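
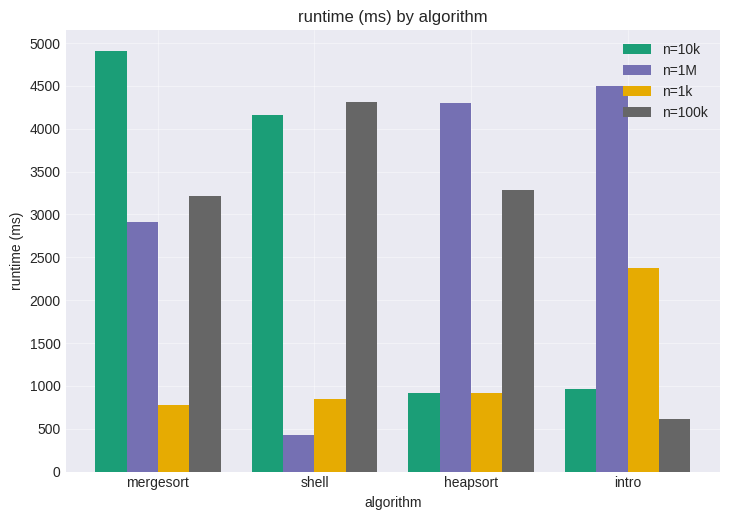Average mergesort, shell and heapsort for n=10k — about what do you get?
≈ 3333

(5000 + 4000 + 1000) / 3 ≈ 3333.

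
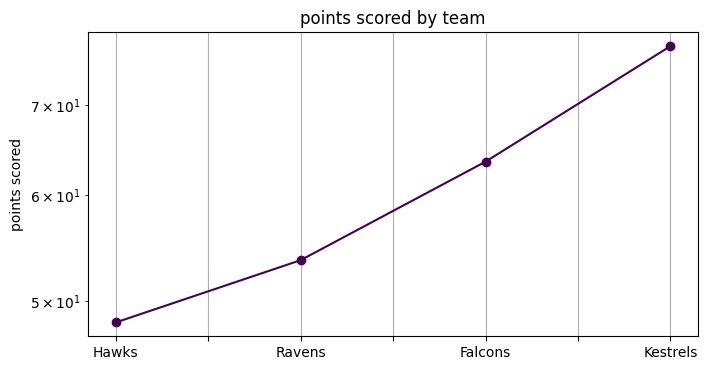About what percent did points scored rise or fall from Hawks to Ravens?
Hawks ≈ 50, Ravens ≈ 55; (55 − 50) / 50 ≈ +10%.

≈ +10%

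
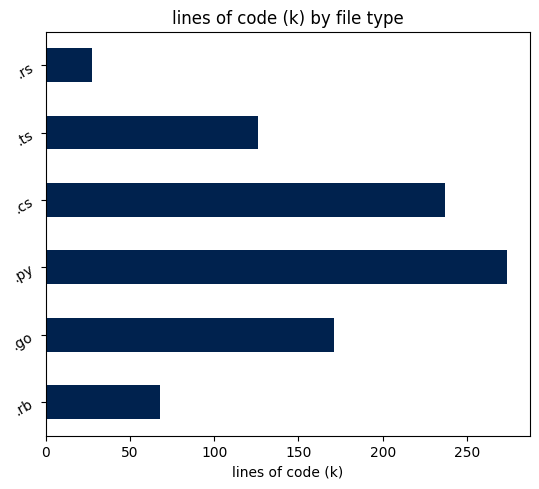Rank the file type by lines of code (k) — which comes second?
Top 3: .py ≈ 275, .cs ≈ 225, .go ≈ 175.

.cs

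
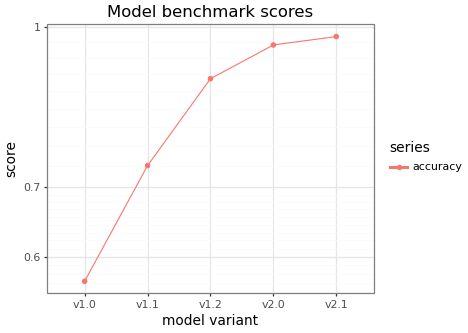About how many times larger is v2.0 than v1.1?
v2.0 ≈ 0.95, v1.1 ≈ 0.75; 0.95/0.75 ≈ 1.27.

≈ 1.27×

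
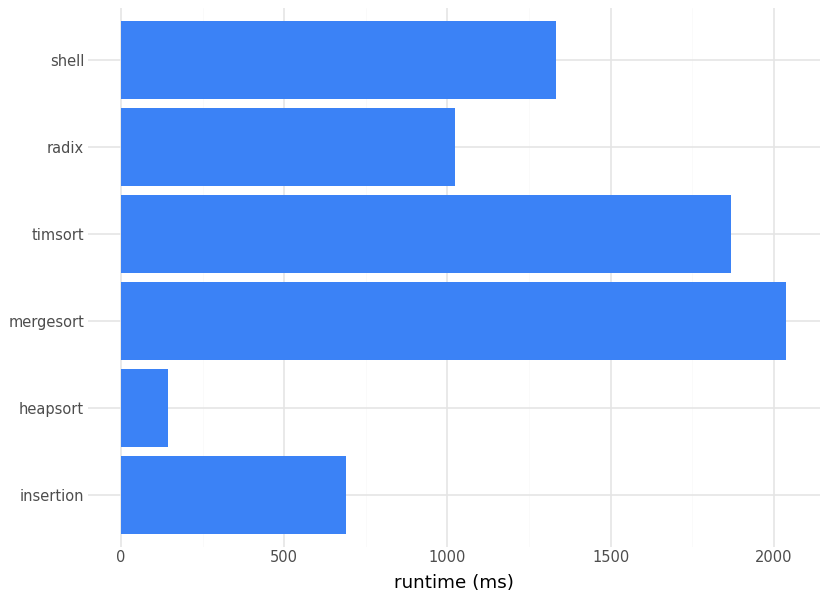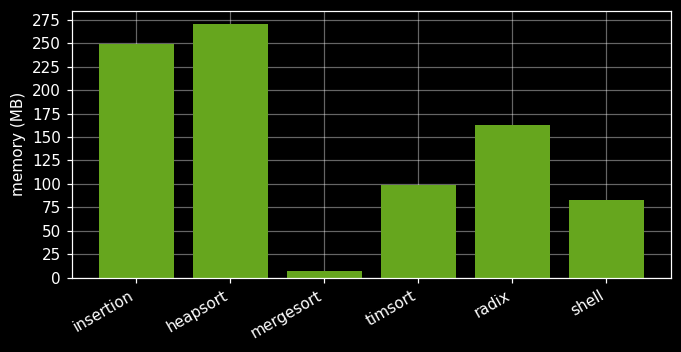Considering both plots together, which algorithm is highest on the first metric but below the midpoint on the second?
Chart 2 median memory (MB) ≈ 125; below-median algorithms: mergesort, timsort, shell. Among those, mergesort has the highest runtime (ms) (≈ 2000).

mergesort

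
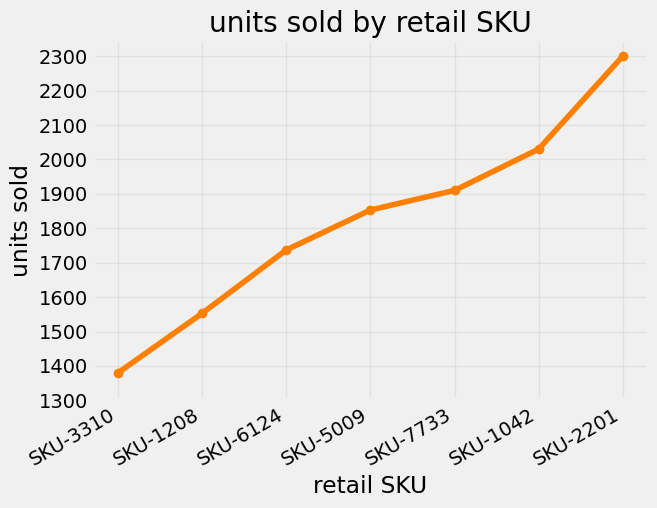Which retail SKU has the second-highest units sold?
Top 3: SKU-2201 ≈ 2300, SKU-1042 ≈ 2000, SKU-7733 ≈ 1900.

SKU-1042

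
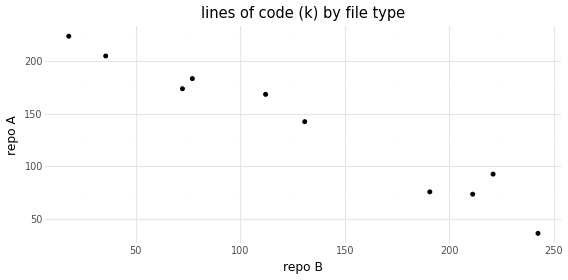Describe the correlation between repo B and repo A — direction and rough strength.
Points are negatively correlated; strong (|r| ≈ 1.0).

negative, strong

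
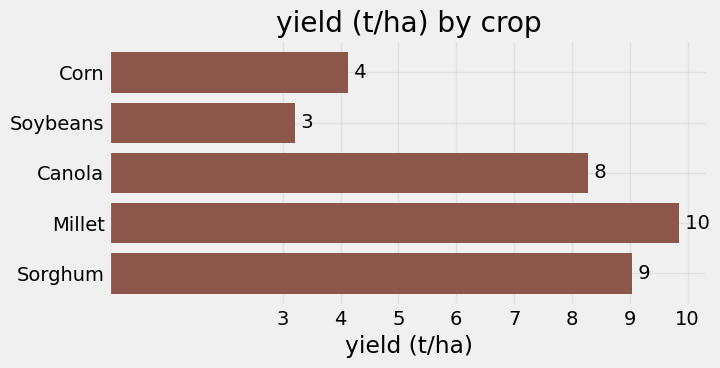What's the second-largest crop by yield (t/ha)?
Top 3: Millet ≈ 10, Sorghum ≈ 9, Canola ≈ 8.

Sorghum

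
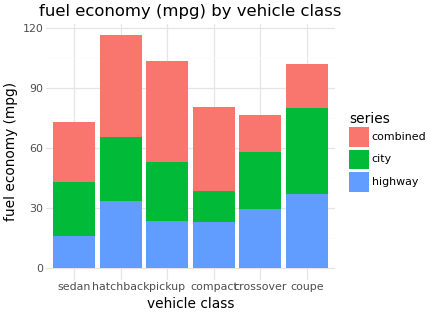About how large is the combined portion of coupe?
combined top ≈ 100, bottom ≈ 80; segment ≈ 20.

≈ 20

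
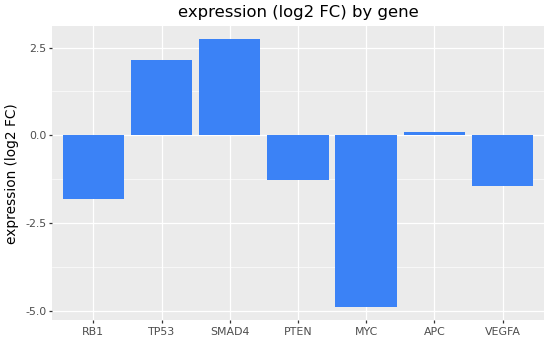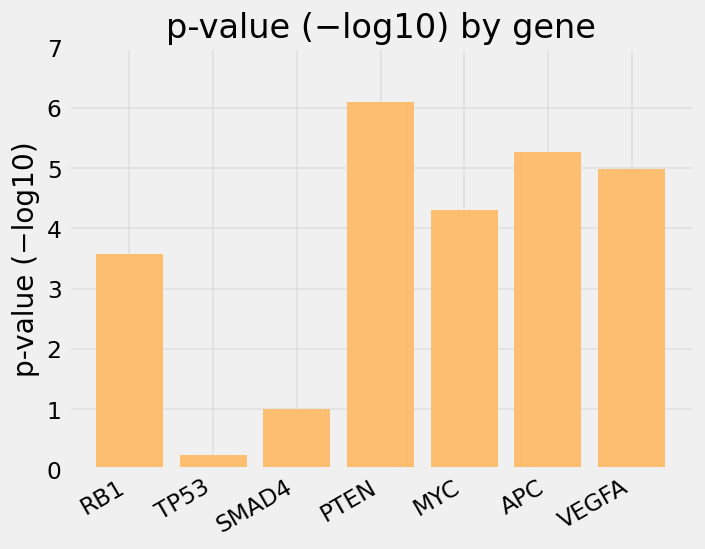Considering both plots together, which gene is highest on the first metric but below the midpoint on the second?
Chart 2 median p-value (−log10) ≈ 4; below-median genes: RB1, TP53, SMAD4. Among those, SMAD4 has the highest expression (log2 FC) (≈ 2.5).

SMAD4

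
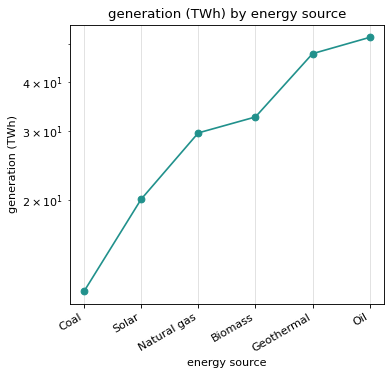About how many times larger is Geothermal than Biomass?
Geothermal ≈ 45, Biomass ≈ 35; 45/35 ≈ 1.29.

≈ 1.29×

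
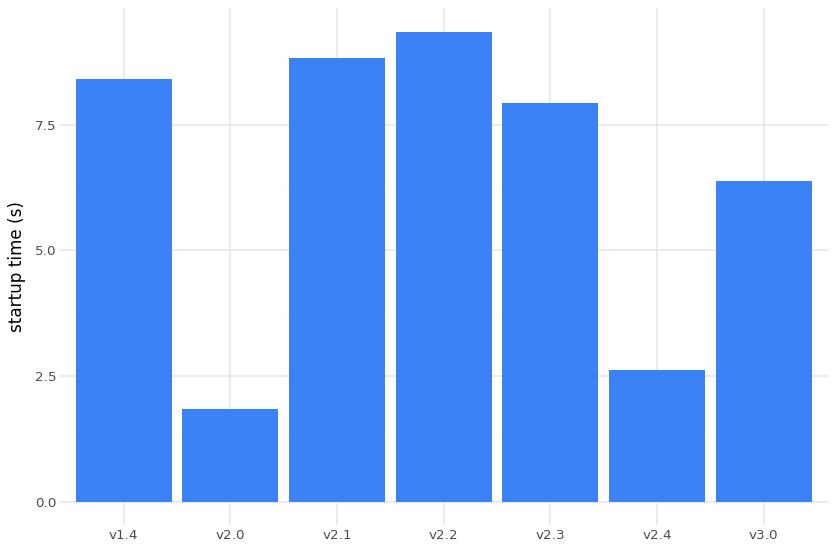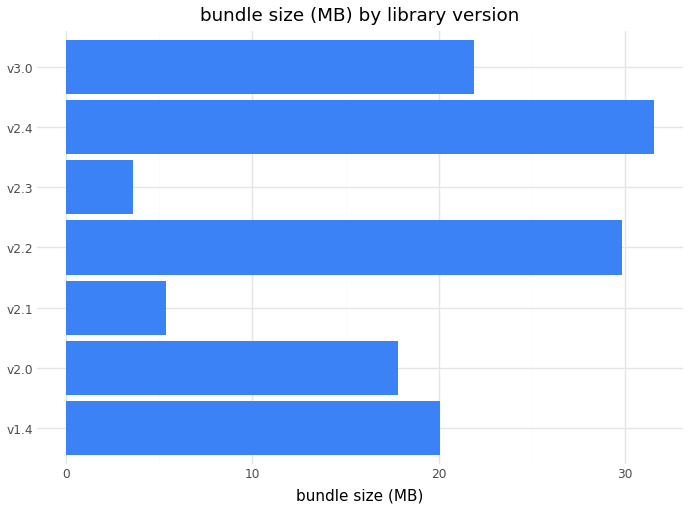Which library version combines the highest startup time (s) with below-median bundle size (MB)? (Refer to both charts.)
v2.1

Chart 2 median bundle size (MB) ≈ 20; below-median library versions: v2.0, v2.1, v2.3. Among those, v2.1 has the highest startup time (s) (≈ 9).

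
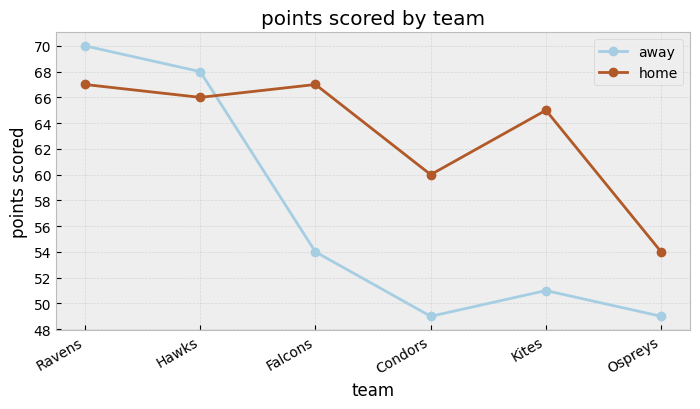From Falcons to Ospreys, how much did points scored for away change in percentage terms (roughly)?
Falcons ≈ 54, Ospreys ≈ 48; (48 − 54) / 54 ≈ -11.1%.

≈ -11.1%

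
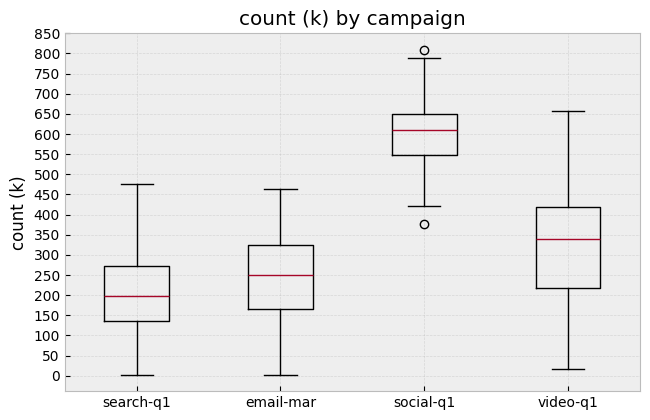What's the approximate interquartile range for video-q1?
Q3 ≈ 400, Q1 ≈ 200; IQR ≈ 200.

≈ 200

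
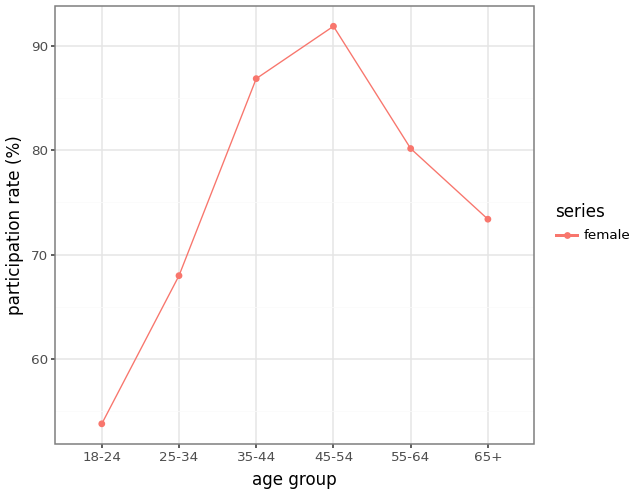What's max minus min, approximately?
Max 45-54 ≈ 90, min 18-24 ≈ 55; range ≈ 35.

≈ 35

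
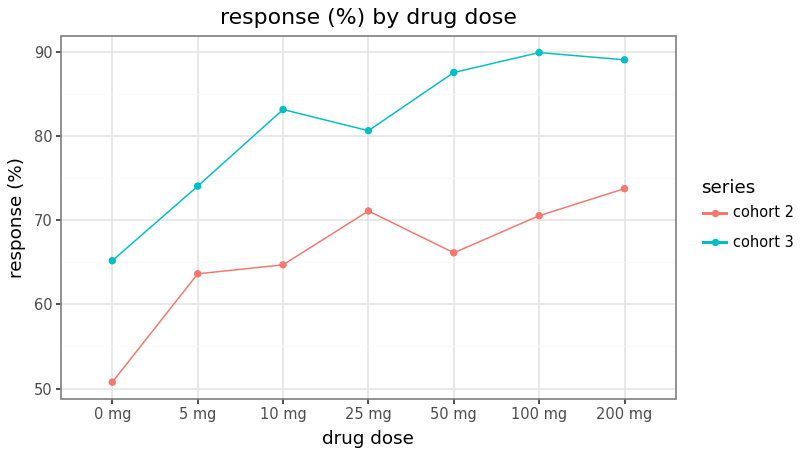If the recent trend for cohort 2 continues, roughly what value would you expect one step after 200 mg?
≈ 80

Last three: 65, 70, 75 → slope ≈ 5/step → next ≈ 80.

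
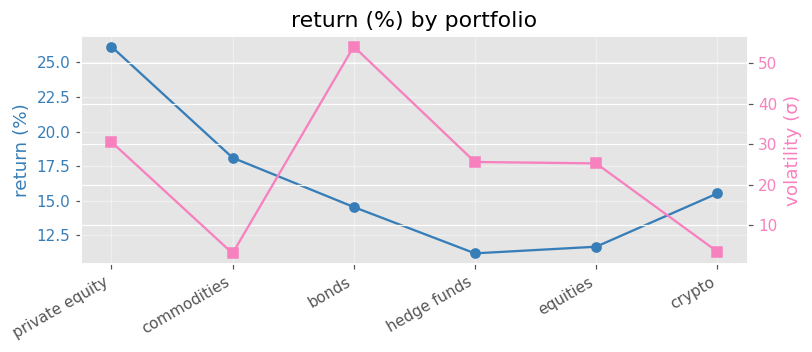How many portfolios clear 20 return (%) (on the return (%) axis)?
1

Above 20: private equity.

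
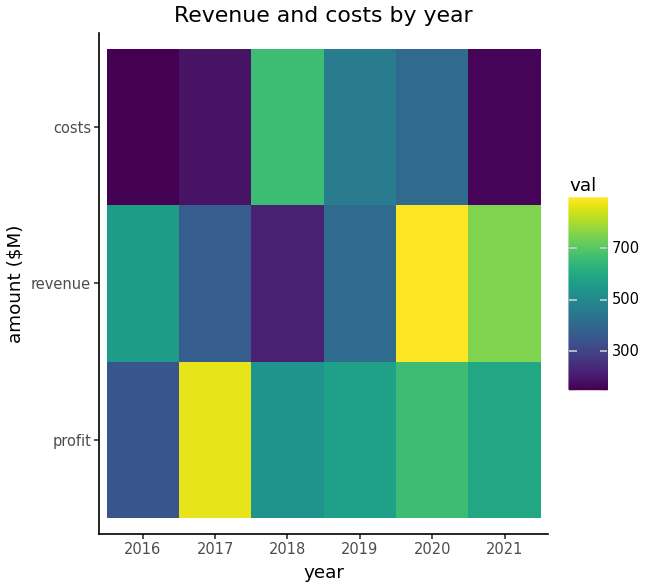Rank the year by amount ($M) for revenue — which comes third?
2016

Top 4 for revenue: 2020 ≈ 900, 2021 ≈ 700, 2016 ≈ 600, 2019 ≈ 400.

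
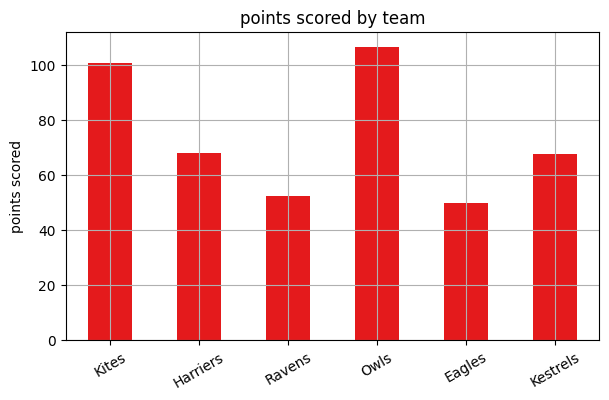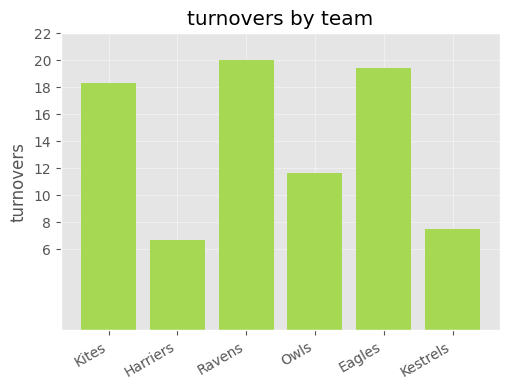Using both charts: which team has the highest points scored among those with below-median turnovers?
Chart 2 median turnovers ≈ 14; below-median teams: Harriers, Owls, Kestrels. Among those, Owls has the highest points scored (≈ 110).

Owls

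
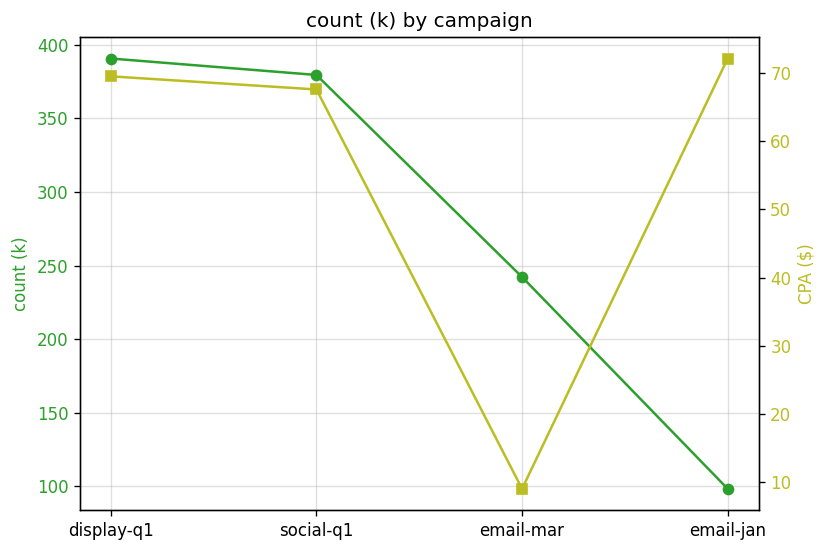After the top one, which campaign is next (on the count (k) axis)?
social-q1

Top 3 (on the count (k) axis): display-q1 ≈ 400, social-q1 ≈ 375, email-mar ≈ 250.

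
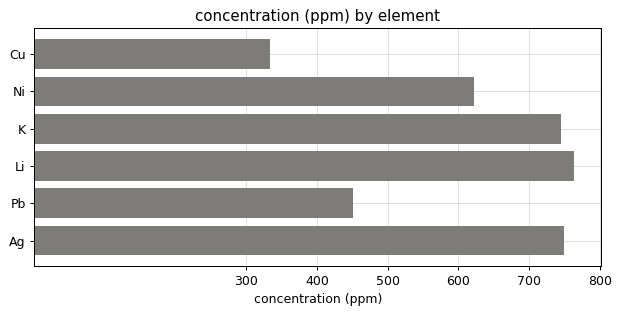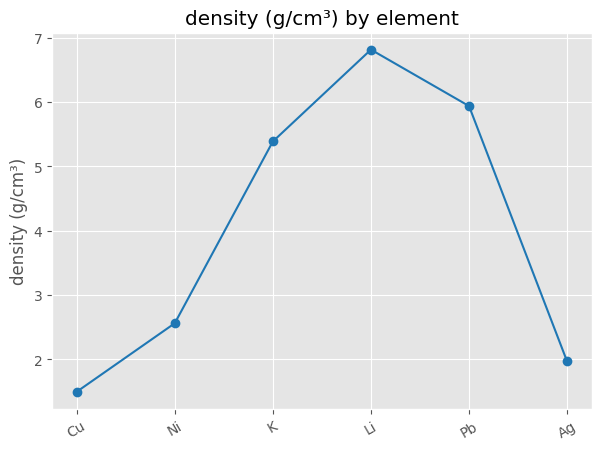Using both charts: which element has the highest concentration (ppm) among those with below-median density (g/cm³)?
Chart 2 median density (g/cm³) ≈ 4; below-median elements: Cu, Ni, Ag. Among those, Ag has the highest concentration (ppm) (≈ 700).

Ag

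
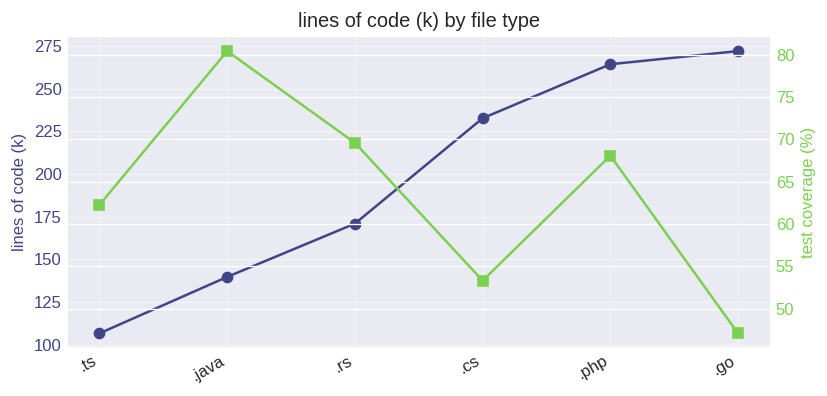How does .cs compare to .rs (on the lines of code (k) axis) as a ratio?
.cs ≈ 240, .rs ≈ 180; 240/180 ≈ 1.33.

≈ 1.33×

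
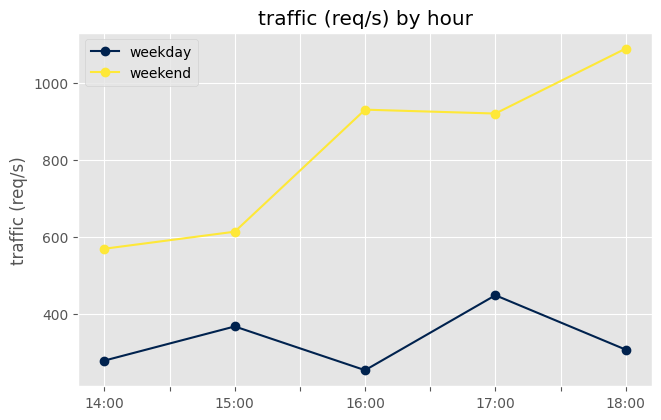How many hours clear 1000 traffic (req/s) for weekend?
1

Above 1000: 18:00.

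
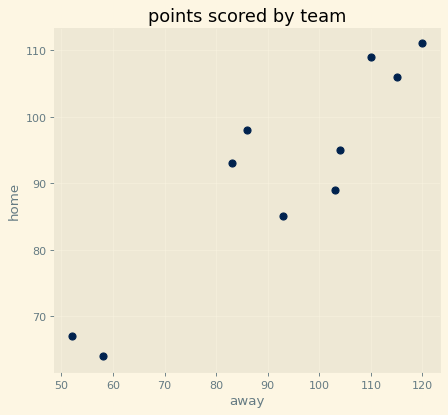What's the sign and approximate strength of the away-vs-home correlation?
positive, strong

Points are positively correlated; strong (|r| ≈ 0.9).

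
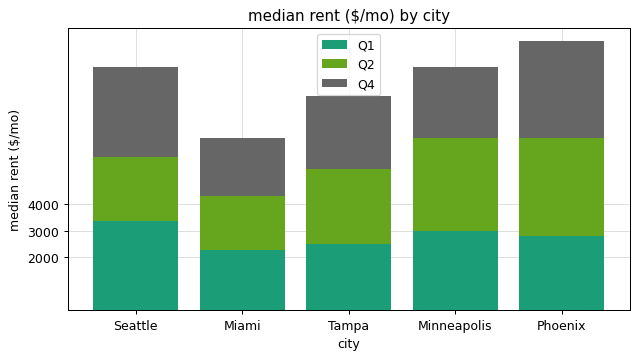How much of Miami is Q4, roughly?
≈ 2000

Q4 top ≈ 6000, bottom ≈ 4000; segment ≈ 2000.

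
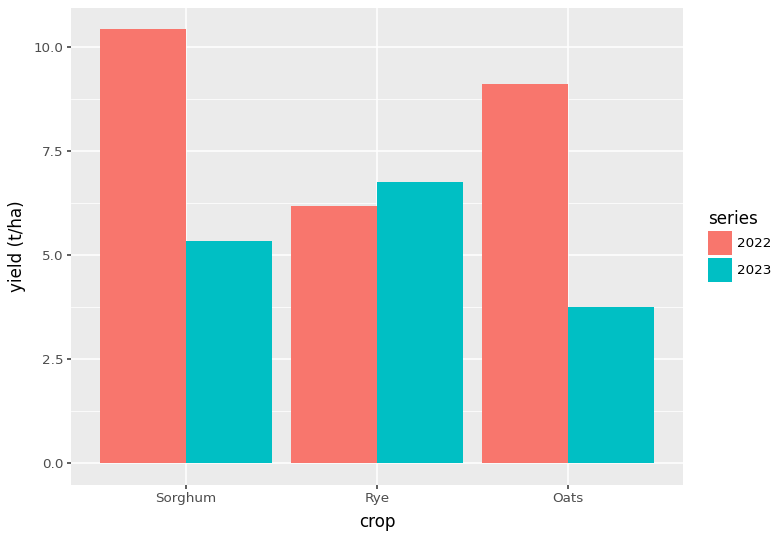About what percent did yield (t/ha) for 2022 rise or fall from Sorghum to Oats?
≈ -10%

Sorghum ≈ 10, Oats ≈ 9; (9 − 10) / 10 ≈ -10%.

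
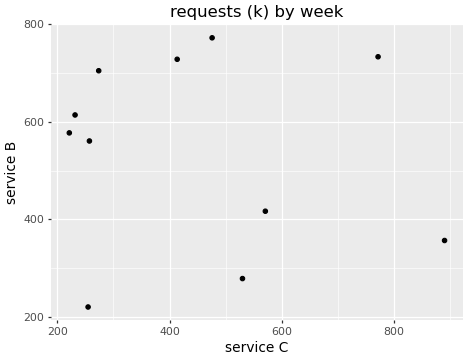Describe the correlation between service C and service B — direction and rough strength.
no clear correlation

Points are roughly uncorrelated; weak (|r| ≈ 0.1).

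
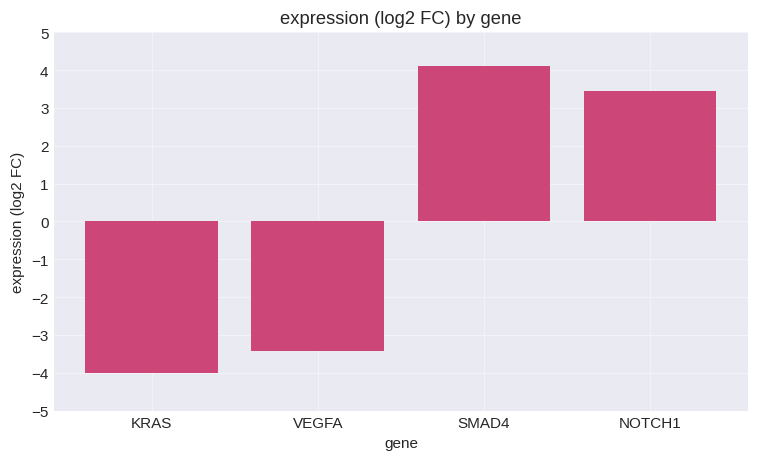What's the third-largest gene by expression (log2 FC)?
VEGFA

Top 4: SMAD4 ≈ 4, NOTCH1 ≈ 3, VEGFA ≈ -3, KRAS ≈ -4.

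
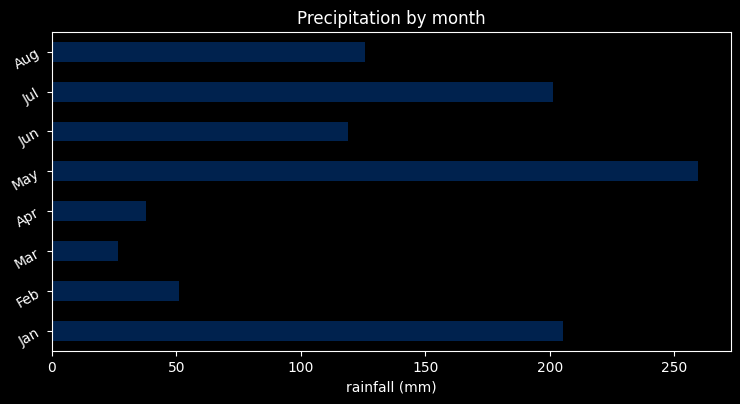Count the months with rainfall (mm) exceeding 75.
Above 75: Jan, May, Jun, Jul, Aug.

5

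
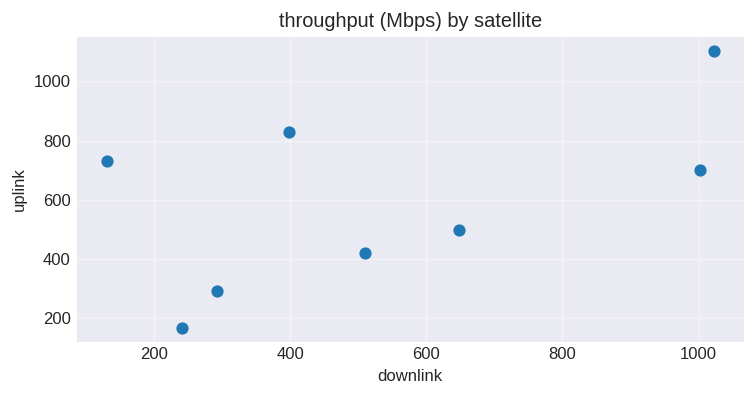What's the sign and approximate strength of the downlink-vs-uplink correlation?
Points are positively correlated; moderate (|r| ≈ 0.6).

positive, moderate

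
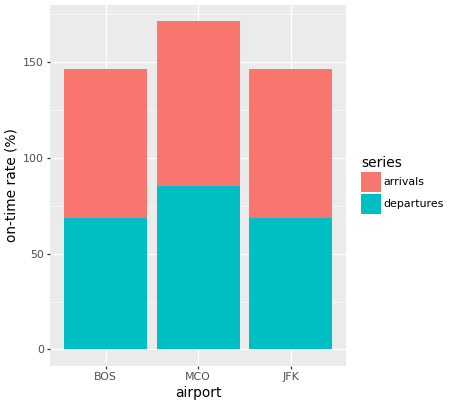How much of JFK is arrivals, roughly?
arrivals top ≈ 140, bottom ≈ 60; segment ≈ 80.

≈ 80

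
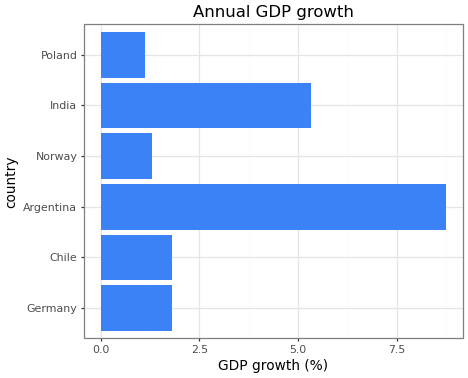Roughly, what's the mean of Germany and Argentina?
≈ 6

(2 + 9) / 2 ≈ 6.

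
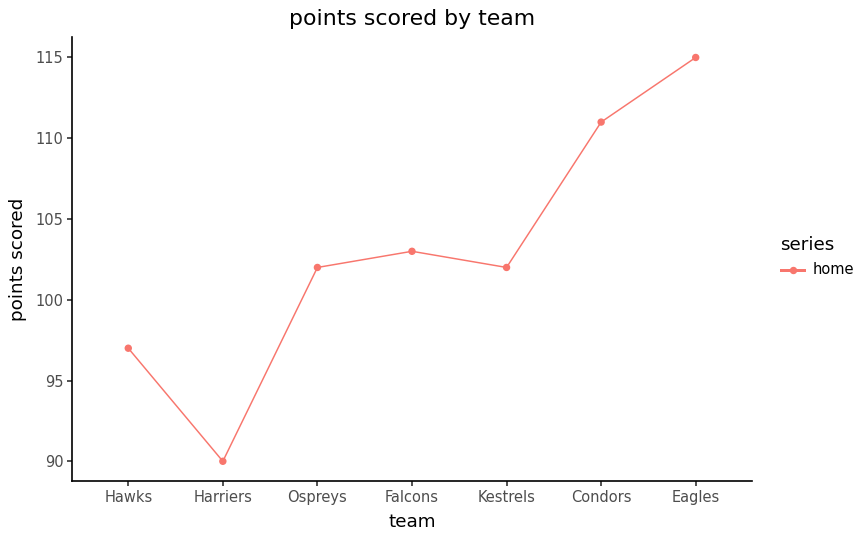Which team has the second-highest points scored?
Condors

Top 3: Eagles ≈ 115, Condors ≈ 110, Falcons ≈ 105.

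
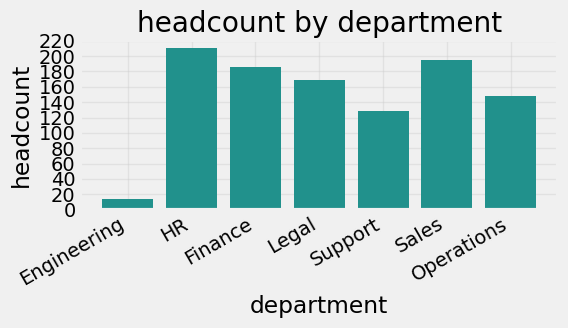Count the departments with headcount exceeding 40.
Above 40: HR, Finance, Legal, Support, Sales, Operations.

6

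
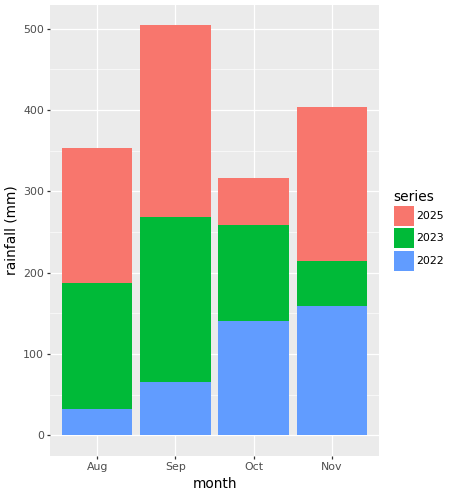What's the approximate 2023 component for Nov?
2023 top ≈ 200, bottom ≈ 150; segment ≈ 50.

≈ 50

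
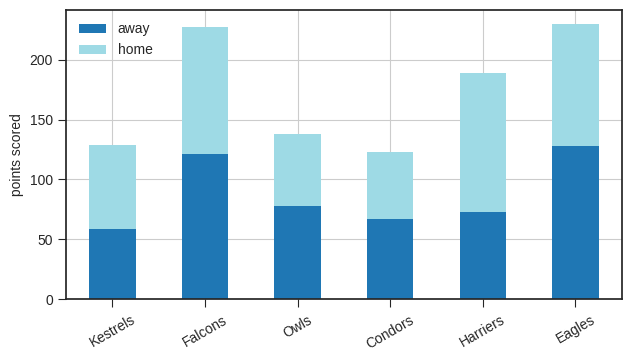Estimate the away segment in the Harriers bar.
≈ 80

away top ≈ 80, bottom ≈ 0; segment ≈ 80.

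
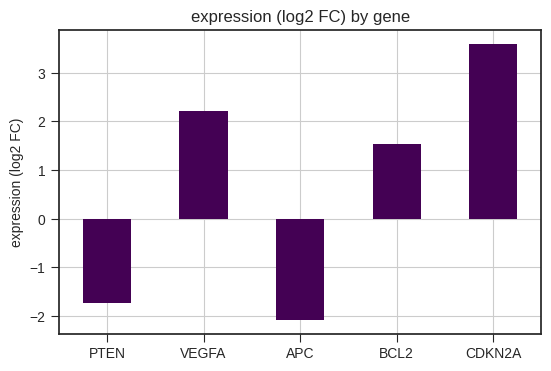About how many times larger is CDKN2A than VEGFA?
CDKN2A ≈ 3.5, VEGFA ≈ 2.0; 3.5/2.0 ≈ 1.75.

≈ 1.75×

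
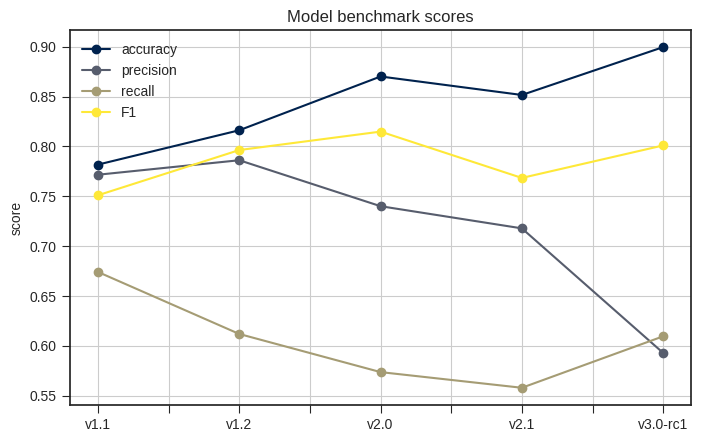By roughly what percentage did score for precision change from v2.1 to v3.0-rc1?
≈ -14.3%

v2.1 ≈ 0.70, v3.0-rc1 ≈ 0.60; (0.60 − 0.70) / 0.70 ≈ -14.3%.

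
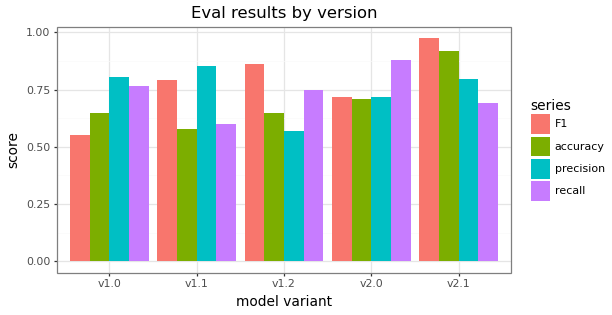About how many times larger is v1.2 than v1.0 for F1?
v1.2 ≈ 0.9, v1.0 ≈ 0.6; 0.9/0.6 ≈ 1.5.

≈ 1.5×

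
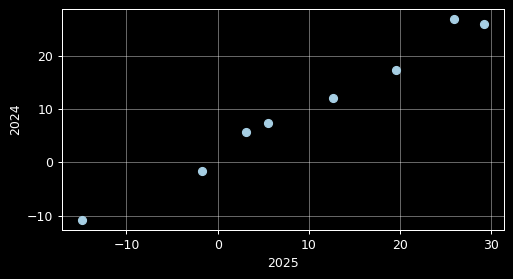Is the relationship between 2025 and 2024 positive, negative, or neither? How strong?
positive, strong

Points are positively correlated; strong (|r| ≈ 1.0).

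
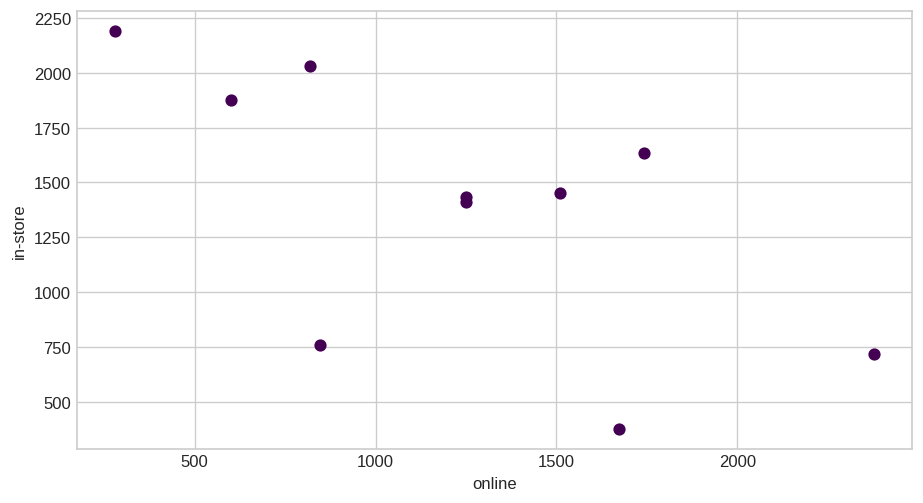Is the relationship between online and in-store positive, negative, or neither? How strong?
negative, moderate

Points are negatively correlated; moderate (|r| ≈ 0.6).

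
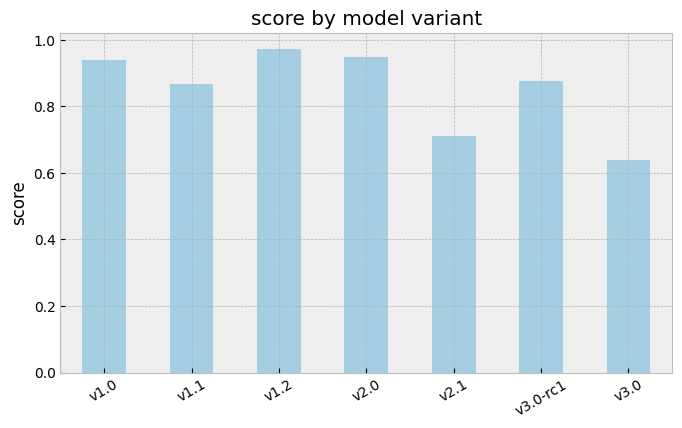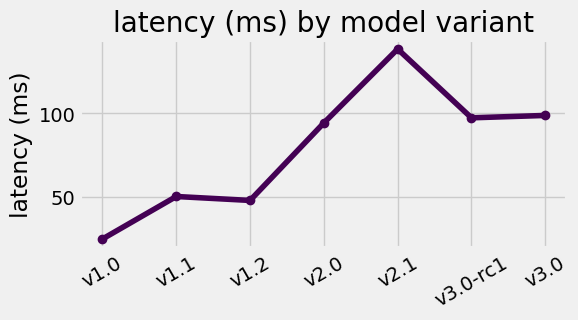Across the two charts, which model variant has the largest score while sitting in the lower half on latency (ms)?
v1.2

Chart 2 median latency (ms) ≈ 100; below-median model variants: v1.0, v1.1, v1.2. Among those, v1.2 has the highest score (≈ 1).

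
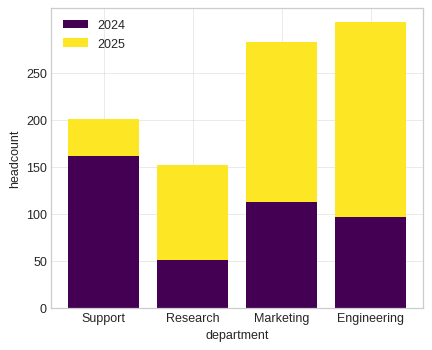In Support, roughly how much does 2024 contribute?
≈ 150

2024 top ≈ 150, bottom ≈ 0; segment ≈ 150.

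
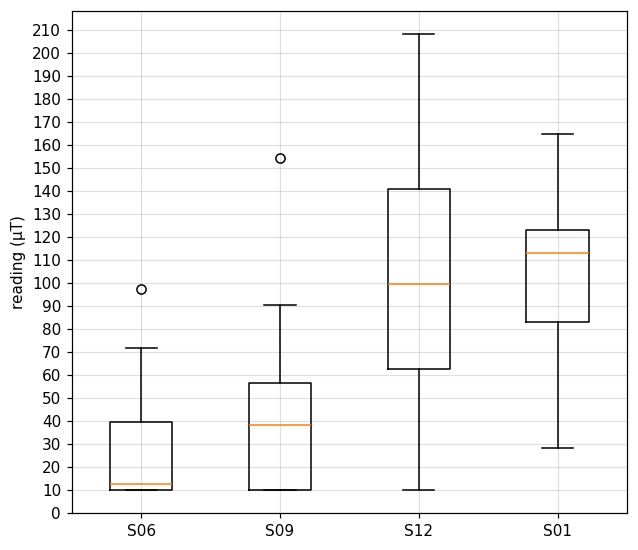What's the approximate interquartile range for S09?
Q3 ≈ 60, Q1 ≈ 10; IQR ≈ 50.

≈ 50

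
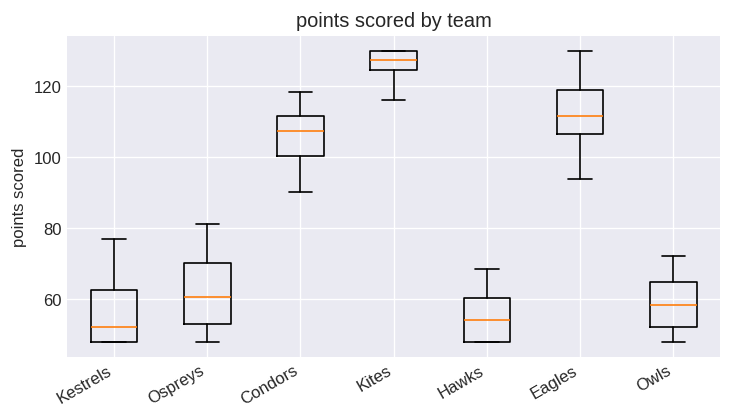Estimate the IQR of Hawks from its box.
Q3 ≈ 60, Q1 ≈ 50; IQR ≈ 10.

≈ 10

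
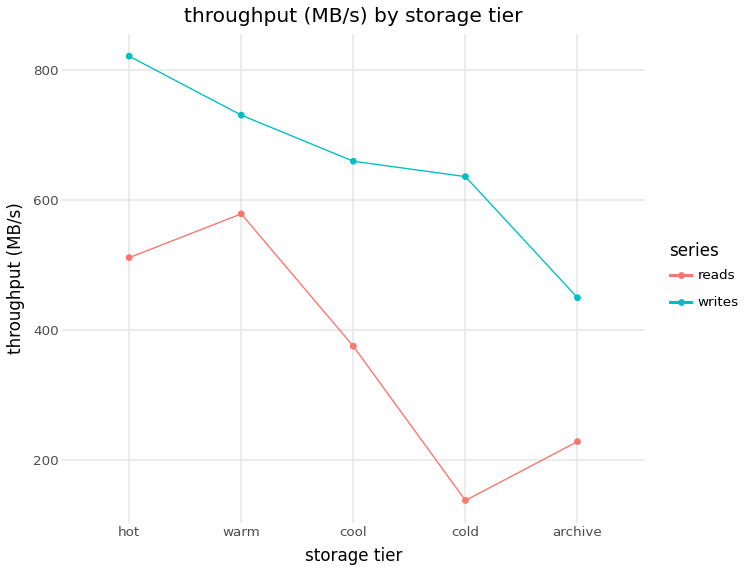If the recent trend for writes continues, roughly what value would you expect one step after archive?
≈ 250

Last three: 700, 600, 400 → slope ≈ -150/step → next ≈ 250.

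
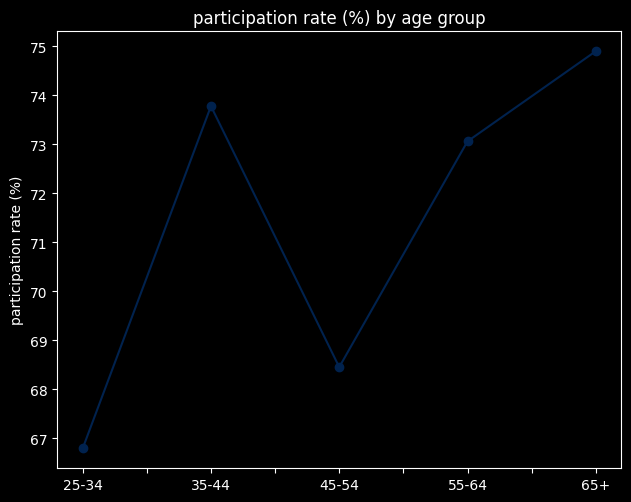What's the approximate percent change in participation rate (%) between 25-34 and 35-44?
≈ +10.4%

25-34 ≈ 67, 35-44 ≈ 74; (74 − 67) / 67 ≈ +10.4%.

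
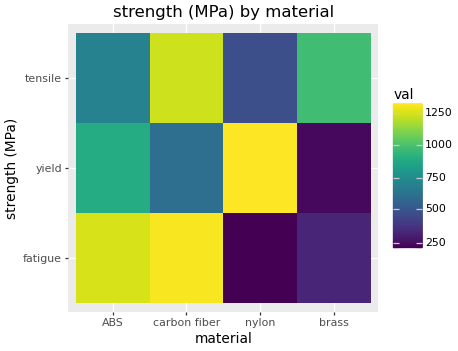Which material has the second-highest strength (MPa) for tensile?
brass

Top 3 for tensile: carbon fiber ≈ 1200, brass ≈ 1000, ABS ≈ 700.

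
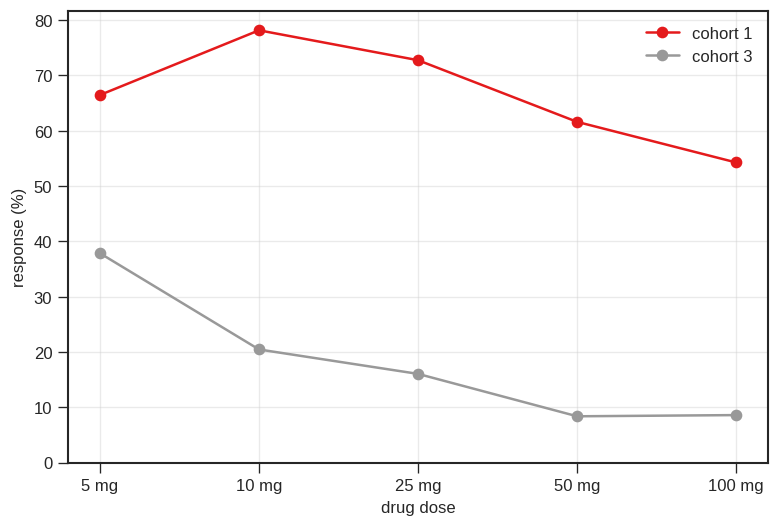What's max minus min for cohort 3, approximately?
≈ 30

Max 5 mg ≈ 40, min 50 mg ≈ 10; range ≈ 30.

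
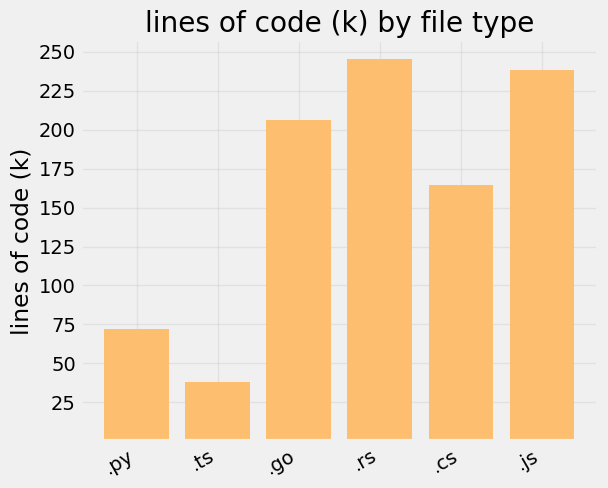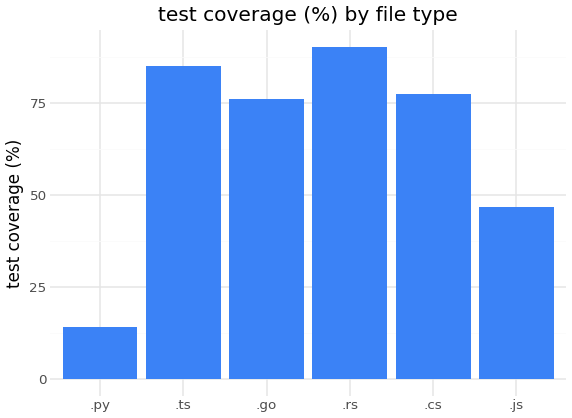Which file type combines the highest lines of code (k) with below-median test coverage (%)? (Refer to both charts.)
.js

Chart 2 median test coverage (%) ≈ 80; below-median file types: .py, .go, .js. Among those, .js has the highest lines of code (k) (≈ 250).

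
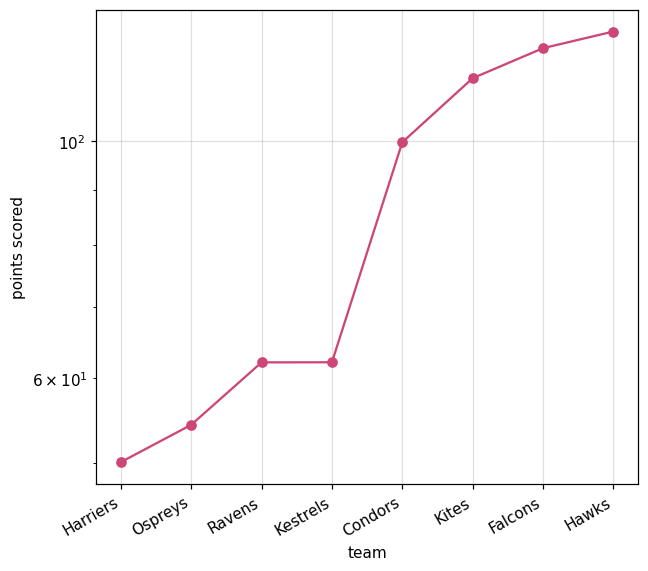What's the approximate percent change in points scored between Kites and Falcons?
≈ +9.1%

Kites ≈ 110, Falcons ≈ 120; (120 − 110) / 110 ≈ +9.1%.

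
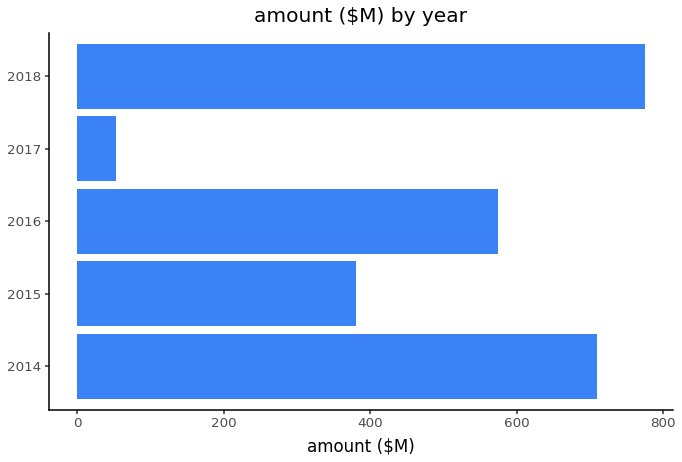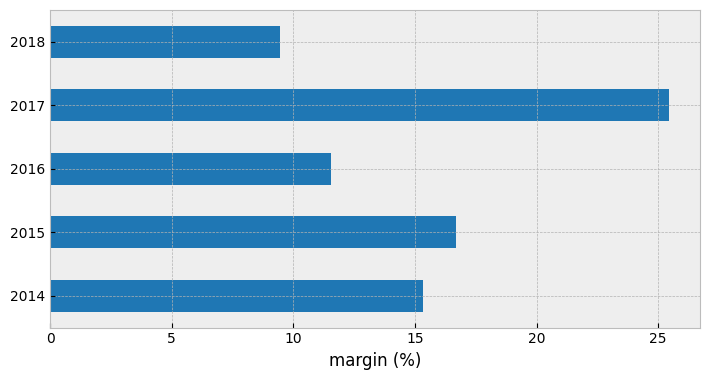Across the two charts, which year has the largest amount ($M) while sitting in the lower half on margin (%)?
2018

Chart 2 median margin (%) ≈ 15; below-median years: 2016, 2018. Among those, 2018 has the highest amount ($M) (≈ 800).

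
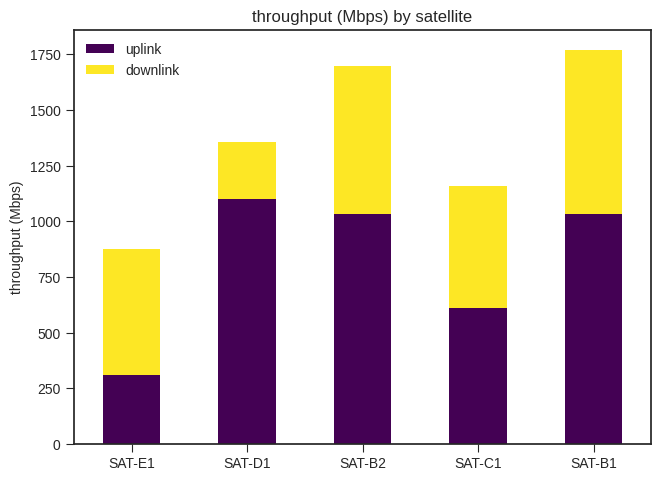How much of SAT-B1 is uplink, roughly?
uplink top ≈ 1000, bottom ≈ 0; segment ≈ 1000.

≈ 1000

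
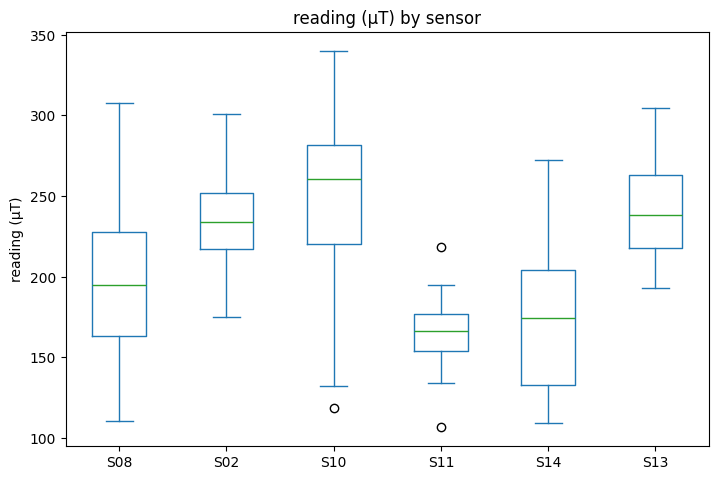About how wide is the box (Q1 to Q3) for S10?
≈ 60

Q3 ≈ 280, Q1 ≈ 220; IQR ≈ 60.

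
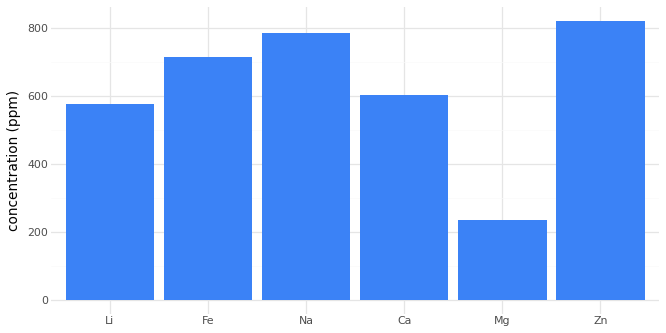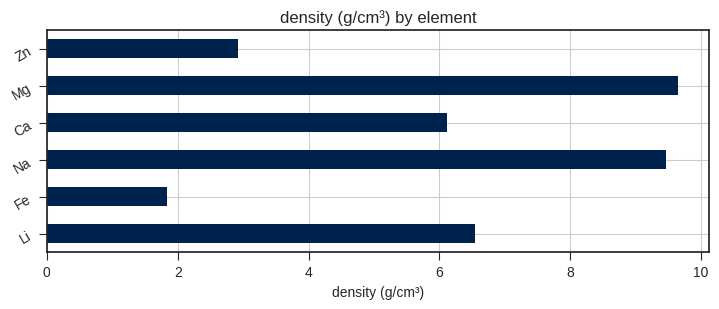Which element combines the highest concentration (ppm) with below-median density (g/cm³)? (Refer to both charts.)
Chart 2 median density (g/cm³) ≈ 6; below-median elements: Fe, Ca, Zn. Among those, Zn has the highest concentration (ppm) (≈ 800).

Zn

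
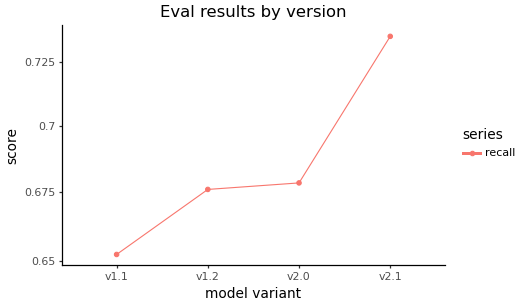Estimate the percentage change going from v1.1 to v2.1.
v1.1 ≈ 0.65, v2.1 ≈ 0.74; (0.74 − 0.65) / 0.65 ≈ +13.8%.

≈ +13.8%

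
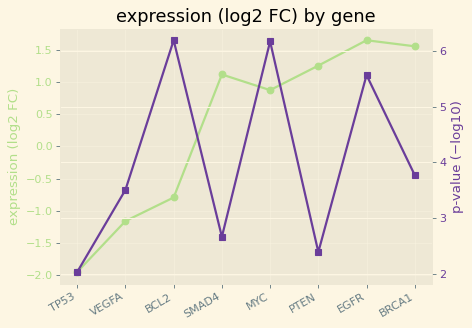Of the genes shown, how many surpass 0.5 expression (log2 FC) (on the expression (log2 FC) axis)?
Above 0.5: SMAD4, MYC, PTEN, EGFR, BRCA1.

5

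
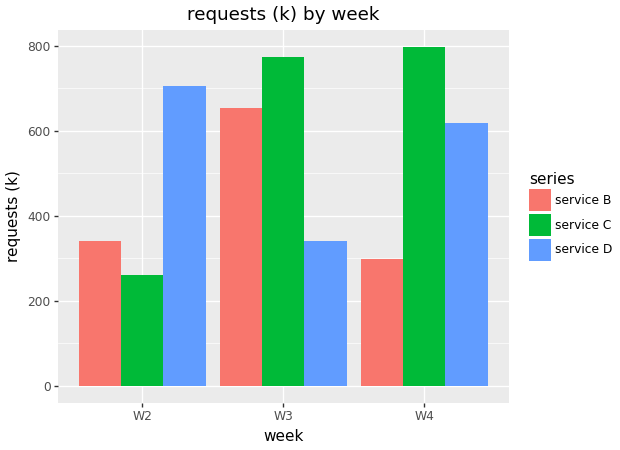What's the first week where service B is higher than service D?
W3

W2: service B ≈ 300 vs service D ≈ 700 (not yet); W3: service B ≈ 700 vs service D ≈ 300 (first crossover).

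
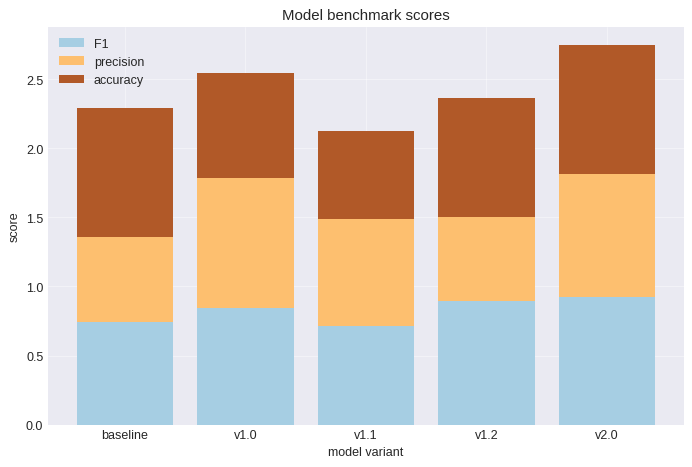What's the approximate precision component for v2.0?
precision top ≈ 2.0, bottom ≈ 1.0; segment ≈ 1.0.

≈ 1.0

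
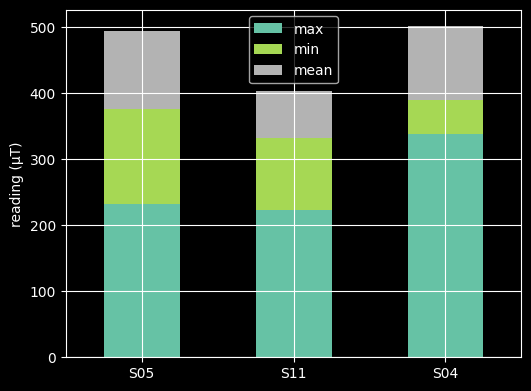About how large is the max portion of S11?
≈ 200

max top ≈ 200, bottom ≈ 0; segment ≈ 200.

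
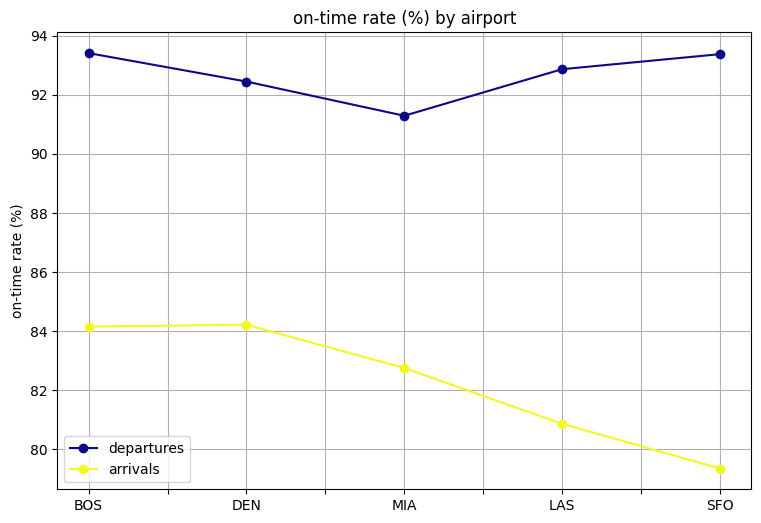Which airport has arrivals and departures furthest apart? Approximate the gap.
SFO: arrivals ≈ 80, departures ≈ 94 → gap ≈ 14. Next-largest (LAS) is only ≈ 12.

SFO, ≈ 14 %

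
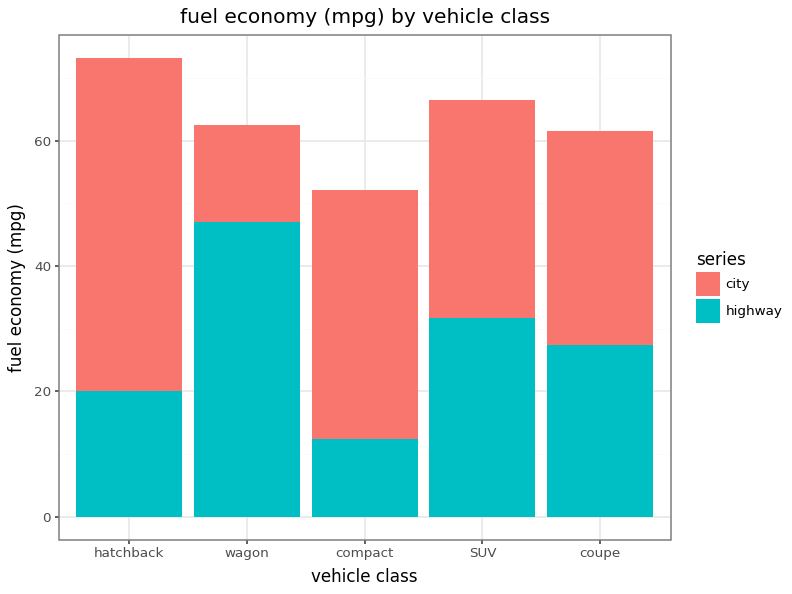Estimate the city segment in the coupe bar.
≈ 30

city top ≈ 60, bottom ≈ 30; segment ≈ 30.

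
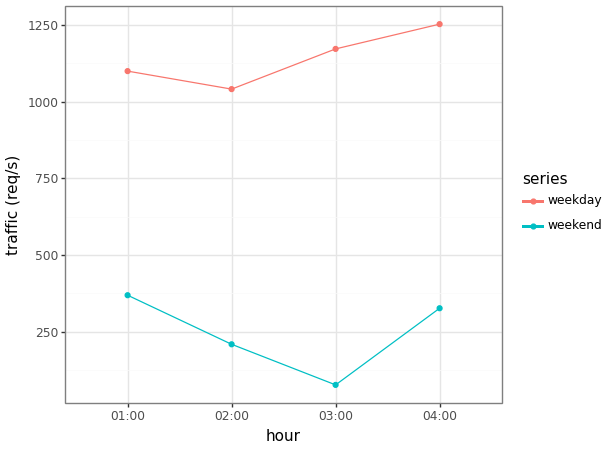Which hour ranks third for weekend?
02:00

Top 4 for weekend: 01:00 ≈ 400, 04:00 ≈ 300, 02:00 ≈ 200, 03:00 ≈ 100.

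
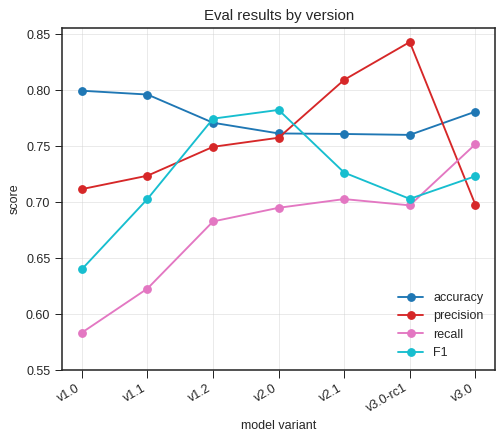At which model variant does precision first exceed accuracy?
v2.0: precision ≈ 0.75 vs accuracy ≈ 0.75 (not yet); v2.1: precision ≈ 0.80 vs accuracy ≈ 0.75 (first crossover).

v2.1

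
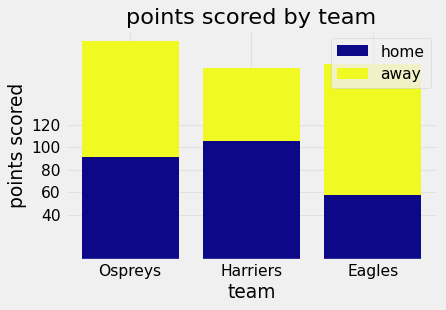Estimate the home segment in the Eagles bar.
≈ 60

home top ≈ 60, bottom ≈ 0; segment ≈ 60.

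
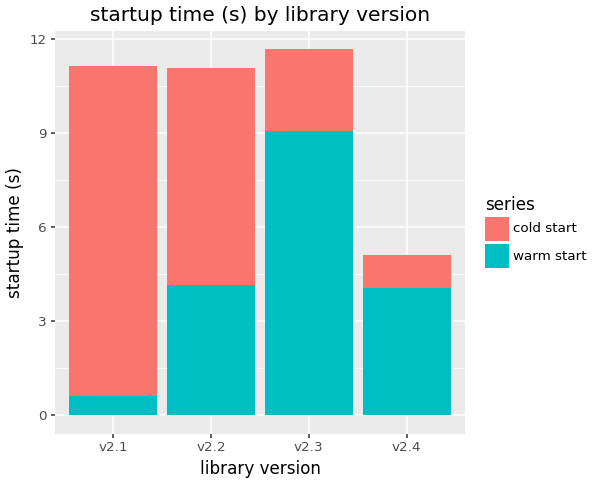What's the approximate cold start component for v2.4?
≈ 1

cold start top ≈ 5, bottom ≈ 4; segment ≈ 1.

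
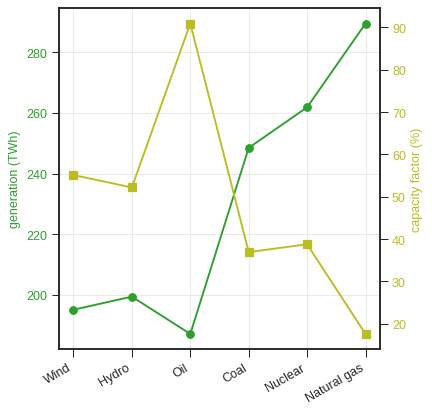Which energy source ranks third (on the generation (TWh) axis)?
Top 4 (on the generation (TWh) axis): Natural gas ≈ 290, Nuclear ≈ 260, Coal ≈ 250, Hydro ≈ 200.

Coal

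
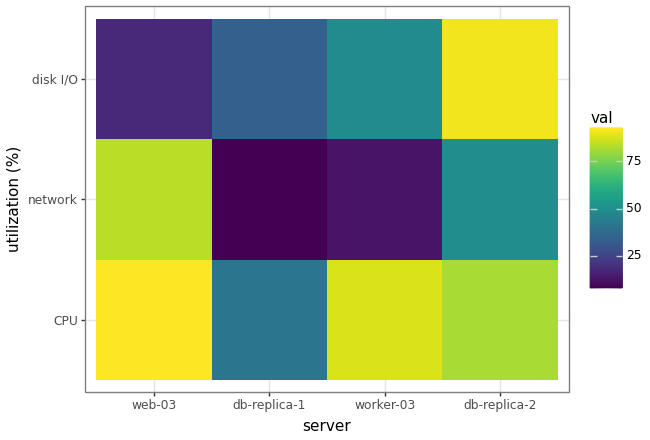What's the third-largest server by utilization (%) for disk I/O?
Top 4 for disk I/O: db-replica-2 ≈ 90, worker-03 ≈ 50, db-replica-1 ≈ 30, web-03 ≈ 20.

db-replica-1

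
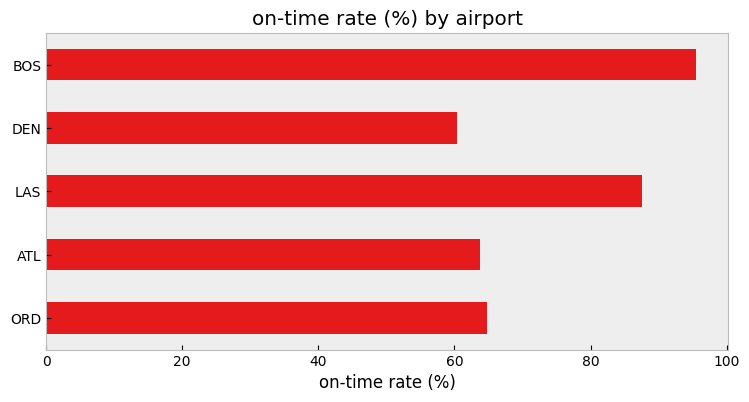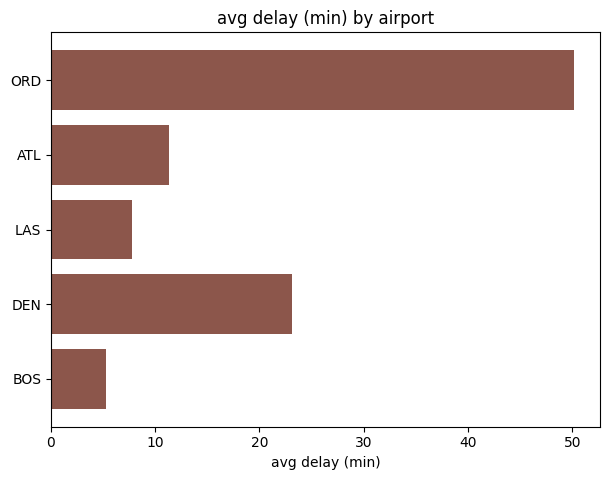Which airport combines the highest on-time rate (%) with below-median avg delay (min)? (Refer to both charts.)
Chart 2 median avg delay (min) ≈ 10; below-median airports: LAS, BOS. Among those, BOS has the highest on-time rate (%) (≈ 100).

BOS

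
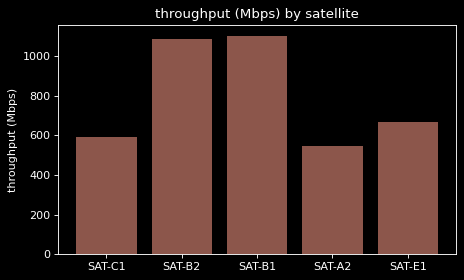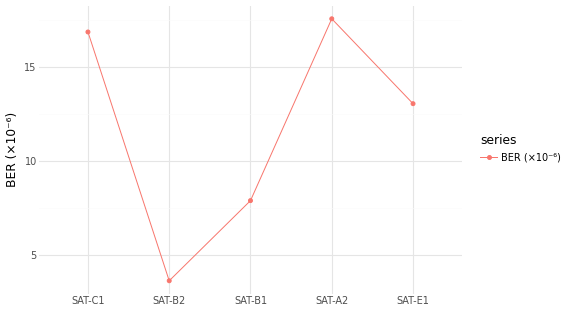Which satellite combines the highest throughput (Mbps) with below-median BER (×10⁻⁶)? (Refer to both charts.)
SAT-B1

Chart 2 median BER (×10⁻⁶) ≈ 14; below-median satellites: SAT-B2, SAT-B1. Among those, SAT-B1 has the highest throughput (Mbps) (≈ 1200).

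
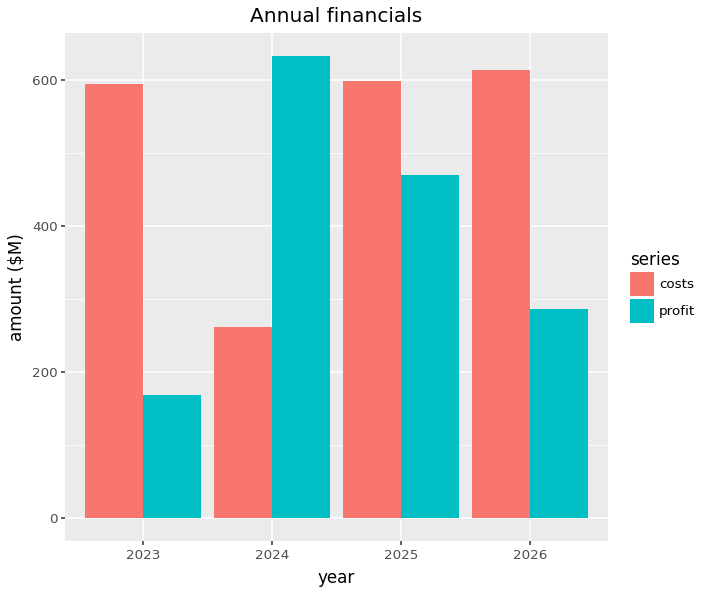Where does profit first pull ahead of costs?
2023: profit ≈ 200 vs costs ≈ 600 (not yet); 2024: profit ≈ 600 vs costs ≈ 300 (first crossover).

2024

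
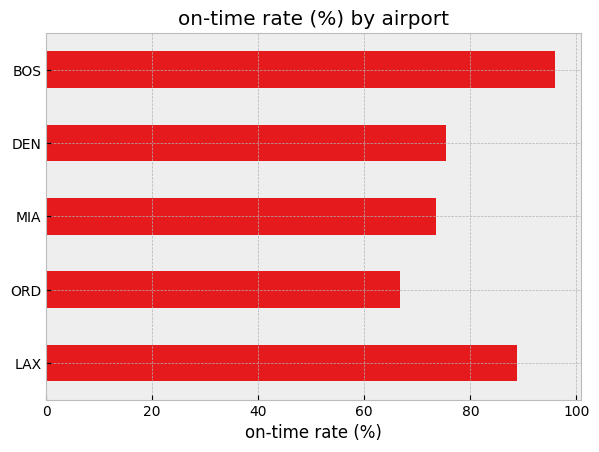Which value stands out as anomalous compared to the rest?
BOS ≈ 100; the rest sit between ≈ 70 and ≈ 90.

BOS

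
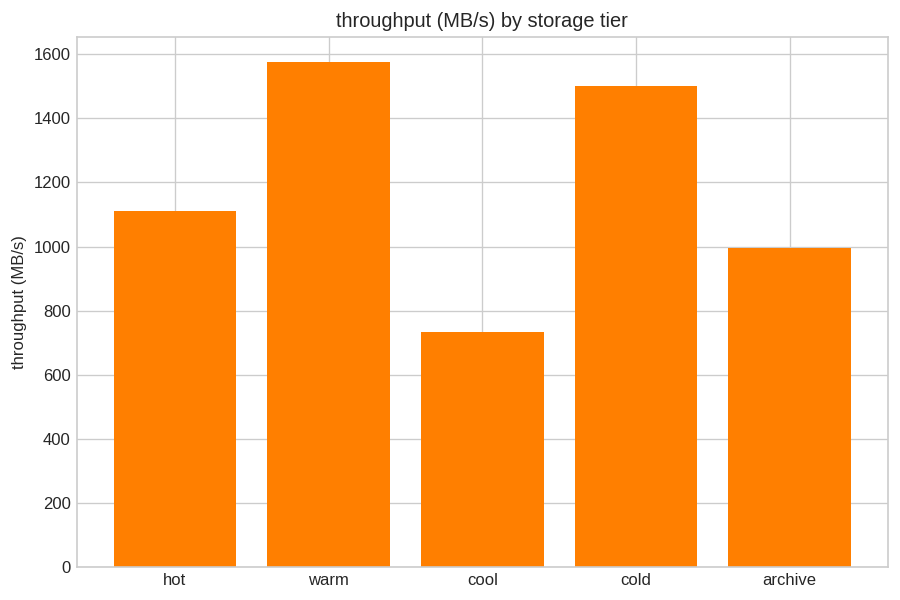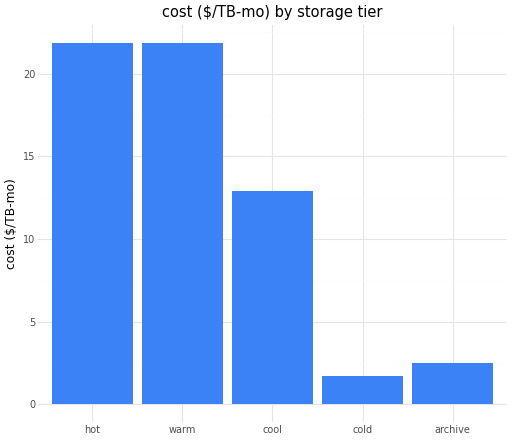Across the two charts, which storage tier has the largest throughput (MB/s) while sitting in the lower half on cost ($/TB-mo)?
Chart 2 median cost ($/TB-mo) ≈ 15; below-median storage tiers: cold, archive. Among those, cold has the highest throughput (MB/s) (≈ 1600).

cold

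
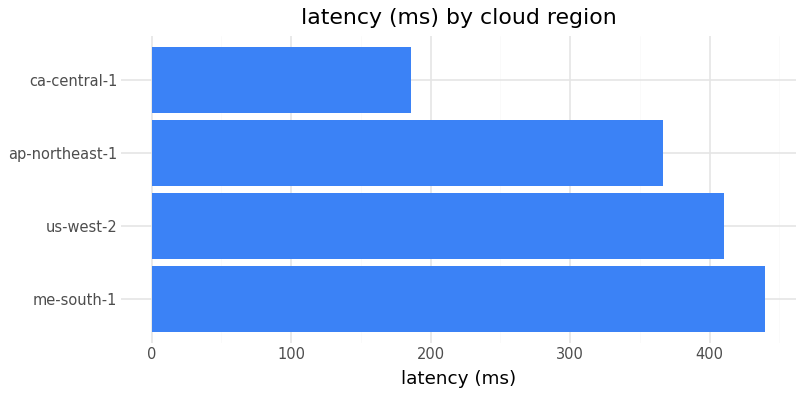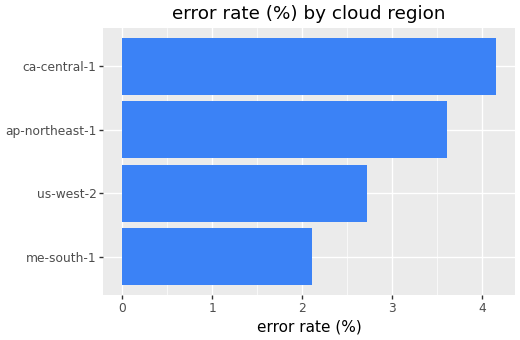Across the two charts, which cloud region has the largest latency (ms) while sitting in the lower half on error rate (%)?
me-south-1

Chart 2 median error rate (%) ≈ 3; below-median cloud regions: me-south-1, us-west-2. Among those, me-south-1 has the highest latency (ms) (≈ 450).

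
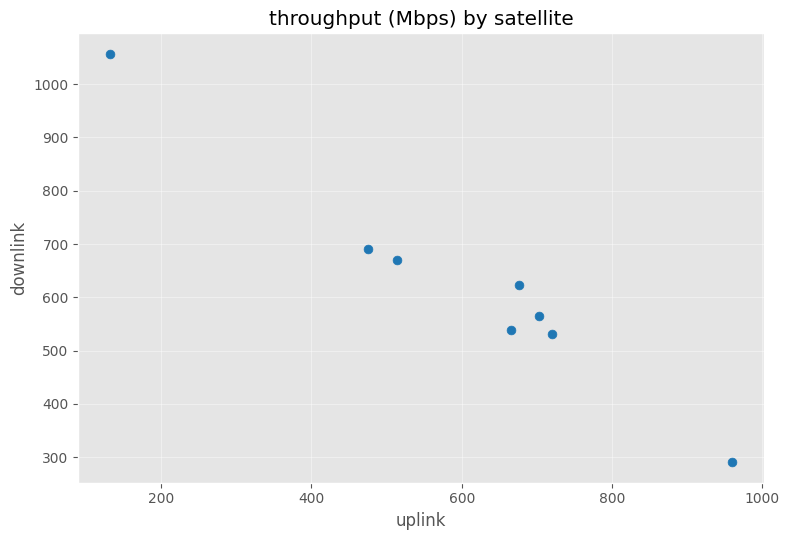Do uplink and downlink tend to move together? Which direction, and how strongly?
Points are negatively correlated; strong (|r| ≈ 1.0).

negative, strong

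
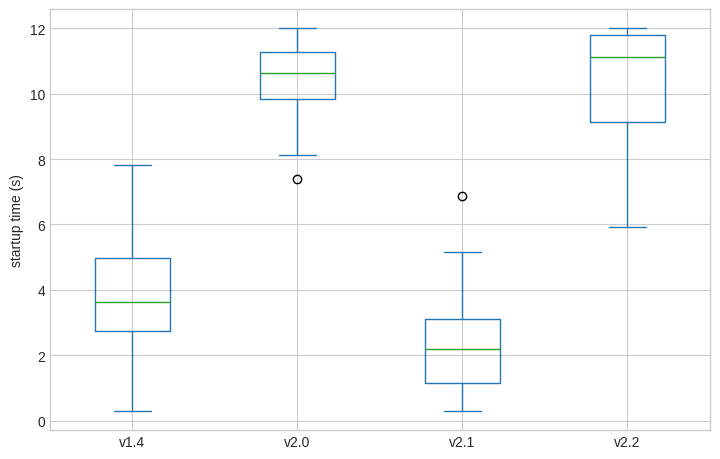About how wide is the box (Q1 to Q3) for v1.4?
≈ 2

Q3 ≈ 5, Q1 ≈ 3; IQR ≈ 2.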